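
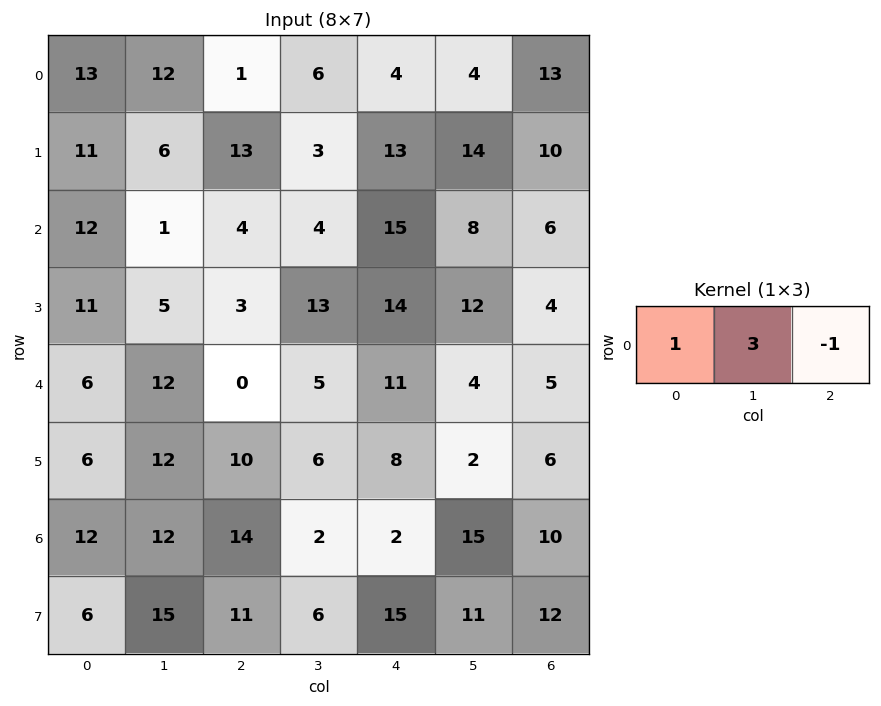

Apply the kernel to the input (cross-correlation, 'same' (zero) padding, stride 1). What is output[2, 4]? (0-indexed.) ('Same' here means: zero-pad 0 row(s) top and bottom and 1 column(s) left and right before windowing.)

41

The receptive field on the zero-padded input at this output position is [4 15 8]. Elementwise product with the kernel and sum: 4·1 + 15·3 + 8·-1.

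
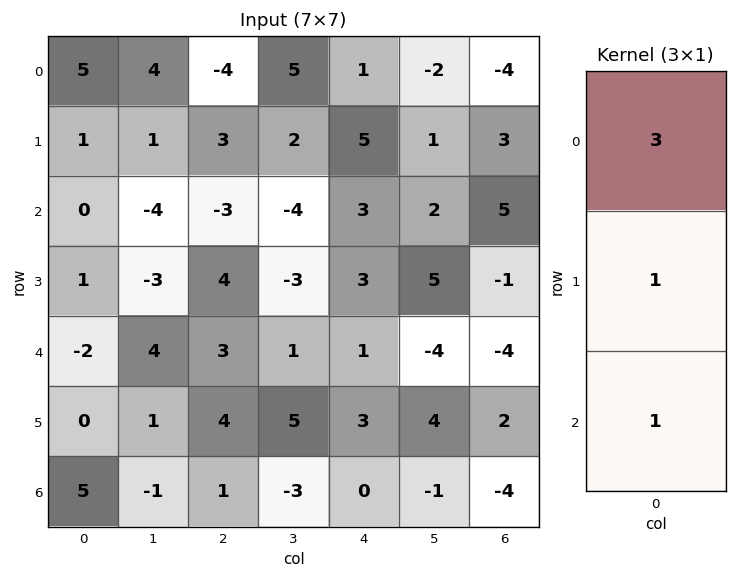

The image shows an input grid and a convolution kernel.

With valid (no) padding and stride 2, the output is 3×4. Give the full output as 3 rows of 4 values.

Output[0,0]: The receptive field on the input at this output position is [5 / 1 / 0]. Elementwise product with the kernel and sum: 5·3 + 1·1 + 0·1.
Output[0,1]: The receptive field on the input at this output position is [-4 / 3 / -3]. Elementwise product with the kernel and sum: -4·3 + 3·1 + -3·1.

16 -12 11 -4
-1 -2 13 10
-1 14 6 -14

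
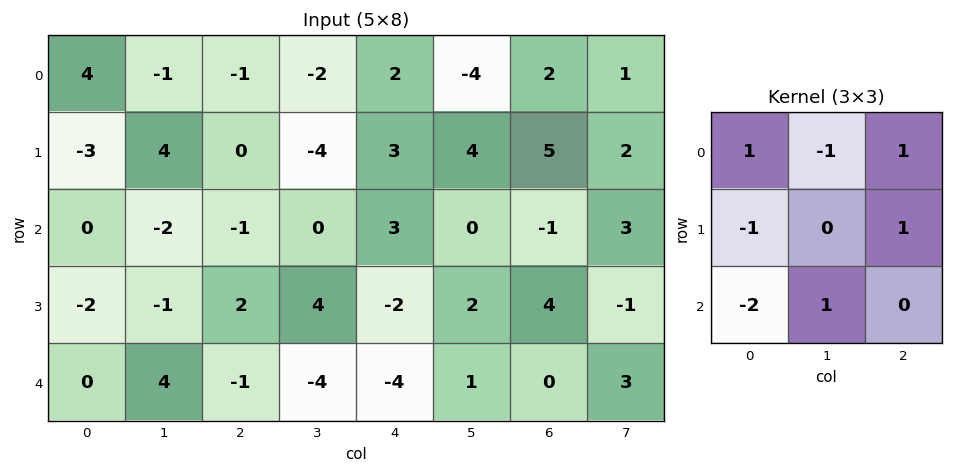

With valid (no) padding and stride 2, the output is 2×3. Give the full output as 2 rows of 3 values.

Output[0,0]: The receptive field on the input at this output position is [4 -1 -1 / -3 4 0 / 0 -2 -1]. Elementwise product with the kernel and sum: 4·1 + -1·-1 + -1·1 + -3·-1 + 0·1 + 0·-2 + -2·1.
Output[0,1]: The receptive field on the input at this output position is [-1 -2 2 / 0 -4 3 / -1 0 3]. Elementwise product with the kernel and sum: -1·1 + -2·-1 + 2·1 + 0·-1 + 3·1 + -1·-2 + 0·1.

5 8 4
9 -4 17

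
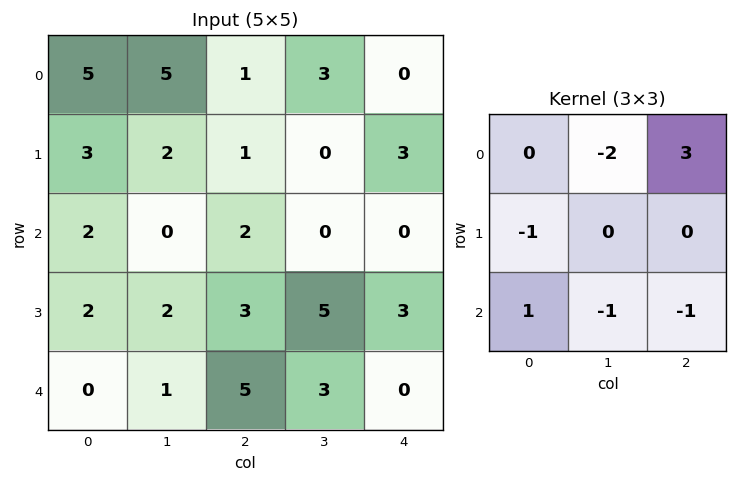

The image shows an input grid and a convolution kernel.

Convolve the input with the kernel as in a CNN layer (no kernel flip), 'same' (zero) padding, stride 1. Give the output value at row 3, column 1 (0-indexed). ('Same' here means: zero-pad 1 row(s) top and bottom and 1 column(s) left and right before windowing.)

-2

The receptive field on the zero-padded input at this output position is [2 0 2 / 2 2 3 / 0 1 5]. Elementwise product with the kernel and sum: 0·-2 + 2·3 + 2·-1 + 0·1 + 1·-1 + 5·-1.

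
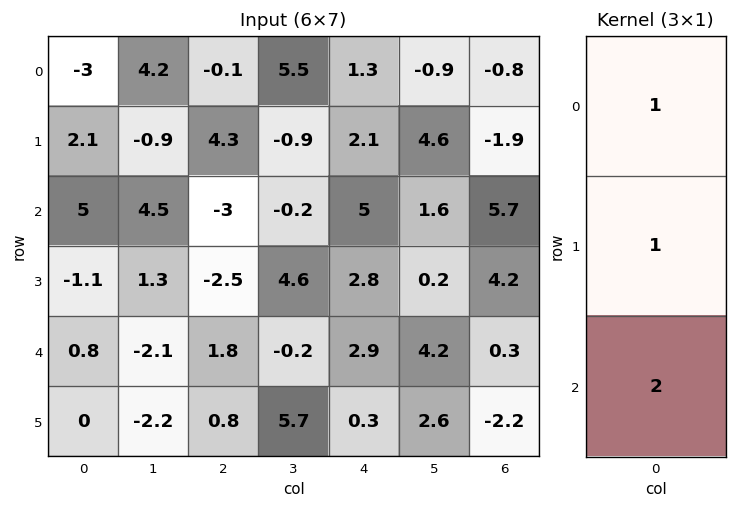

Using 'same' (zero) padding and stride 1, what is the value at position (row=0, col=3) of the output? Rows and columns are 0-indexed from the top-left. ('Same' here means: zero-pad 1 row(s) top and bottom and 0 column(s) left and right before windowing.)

3.7

The receptive field on the zero-padded input at this output position is [0 / 5.5 / -0.9]. Elementwise product with the kernel and sum: 0·1 + 5.5·1 + -0.9·2.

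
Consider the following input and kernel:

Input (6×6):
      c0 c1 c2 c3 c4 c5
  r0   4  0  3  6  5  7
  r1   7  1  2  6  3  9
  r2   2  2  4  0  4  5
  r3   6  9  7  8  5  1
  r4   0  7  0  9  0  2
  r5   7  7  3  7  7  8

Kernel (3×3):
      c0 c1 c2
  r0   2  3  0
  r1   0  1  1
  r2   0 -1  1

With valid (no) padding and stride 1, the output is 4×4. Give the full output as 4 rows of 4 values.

Output[0,0]: The receptive field on the input at this output position is [4 0 3 / 7 1 2 / 2 2 4]. Elementwise product with the kernel and sum: 4·2 + 0·3 + 1·1 + 2·1 + 2·-1 + 4·1.

13 13 37 40
21 13 23 26
19 40 12 20
42 52 47 34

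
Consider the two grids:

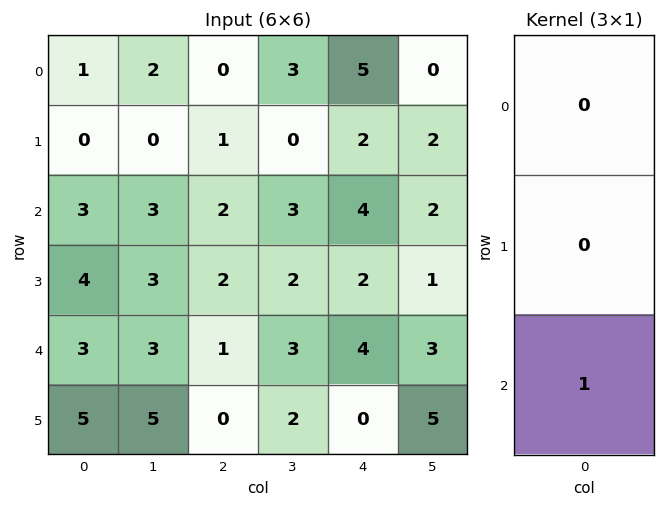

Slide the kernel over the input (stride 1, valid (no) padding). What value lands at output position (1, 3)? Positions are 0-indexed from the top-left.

The receptive field on the input at this output position is [0 / 3 / 2]. Elementwise product with the kernel and sum: 2·1.

2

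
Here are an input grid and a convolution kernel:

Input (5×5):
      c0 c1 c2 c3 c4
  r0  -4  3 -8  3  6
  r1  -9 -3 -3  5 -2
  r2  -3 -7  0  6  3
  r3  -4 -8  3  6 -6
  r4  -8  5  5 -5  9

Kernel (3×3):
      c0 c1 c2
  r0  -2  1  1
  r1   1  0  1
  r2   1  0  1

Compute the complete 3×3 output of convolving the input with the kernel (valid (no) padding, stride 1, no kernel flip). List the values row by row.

-12 -10 23
8 5 9
-5 18 20

Output[0,0]: The receptive field on the input at this output position is [-4 3 -8 / -9 -3 -3 / -3 -7 0]. Elementwise product with the kernel and sum: -4·-2 + 3·1 + -8·1 + -9·1 + -3·1 + -3·1 + 0·1.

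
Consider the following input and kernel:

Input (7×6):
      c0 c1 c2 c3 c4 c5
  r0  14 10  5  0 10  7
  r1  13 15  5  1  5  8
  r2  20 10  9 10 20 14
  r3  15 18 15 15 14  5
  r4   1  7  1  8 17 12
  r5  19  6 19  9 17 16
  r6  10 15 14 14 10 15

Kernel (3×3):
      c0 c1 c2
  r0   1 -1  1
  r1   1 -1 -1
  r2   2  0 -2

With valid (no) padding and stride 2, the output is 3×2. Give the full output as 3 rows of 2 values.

24 -8
1 -27
-19 11

Output[0,0]: The receptive field on the input at this output position is [14 10 5 / 13 15 5 / 20 10 9]. Elementwise product with the kernel and sum: 14·1 + 10·-1 + 5·1 + 13·1 + 15·-1 + 5·-1 + 20·2 + 9·-2.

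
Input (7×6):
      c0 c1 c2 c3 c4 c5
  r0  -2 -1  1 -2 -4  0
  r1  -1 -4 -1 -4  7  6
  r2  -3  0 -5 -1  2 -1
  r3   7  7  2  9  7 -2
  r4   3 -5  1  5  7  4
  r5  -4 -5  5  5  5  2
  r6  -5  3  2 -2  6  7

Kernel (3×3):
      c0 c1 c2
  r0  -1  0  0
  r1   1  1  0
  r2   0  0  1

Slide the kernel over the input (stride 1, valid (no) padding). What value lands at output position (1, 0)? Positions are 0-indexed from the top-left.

The receptive field on the input at this output position is [-1 -4 -1 / -3 0 -5 / 7 7 2]. Elementwise product with the kernel and sum: -1·-1 + -3·1 + 0·1 + 2·1.

0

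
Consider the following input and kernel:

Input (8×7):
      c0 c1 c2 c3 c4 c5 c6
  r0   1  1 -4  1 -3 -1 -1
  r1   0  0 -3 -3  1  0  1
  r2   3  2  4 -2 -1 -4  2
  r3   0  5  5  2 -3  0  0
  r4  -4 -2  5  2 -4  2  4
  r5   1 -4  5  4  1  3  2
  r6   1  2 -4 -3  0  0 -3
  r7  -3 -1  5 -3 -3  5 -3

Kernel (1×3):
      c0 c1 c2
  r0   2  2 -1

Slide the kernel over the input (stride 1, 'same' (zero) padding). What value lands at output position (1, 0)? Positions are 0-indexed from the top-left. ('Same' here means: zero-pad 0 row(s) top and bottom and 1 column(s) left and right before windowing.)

0

The receptive field on the zero-padded input at this output position is [0 0 0]. Elementwise product with the kernel and sum: 0·2 + 0·2 + 0·-1.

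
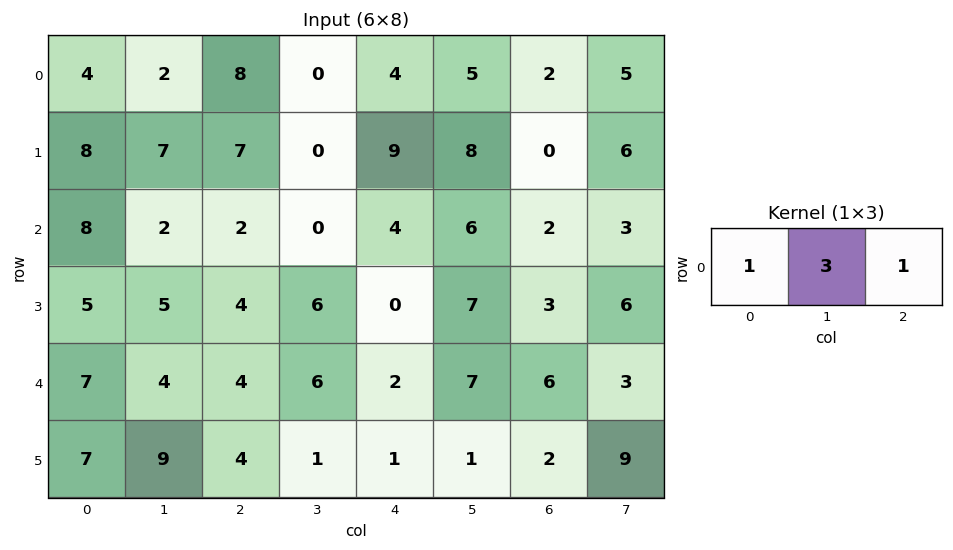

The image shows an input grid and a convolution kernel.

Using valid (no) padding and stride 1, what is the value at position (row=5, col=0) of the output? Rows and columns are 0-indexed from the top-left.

38

The receptive field on the input at this output position is [7 9 4]. Elementwise product with the kernel and sum: 7·1 + 9·3 + 4·1.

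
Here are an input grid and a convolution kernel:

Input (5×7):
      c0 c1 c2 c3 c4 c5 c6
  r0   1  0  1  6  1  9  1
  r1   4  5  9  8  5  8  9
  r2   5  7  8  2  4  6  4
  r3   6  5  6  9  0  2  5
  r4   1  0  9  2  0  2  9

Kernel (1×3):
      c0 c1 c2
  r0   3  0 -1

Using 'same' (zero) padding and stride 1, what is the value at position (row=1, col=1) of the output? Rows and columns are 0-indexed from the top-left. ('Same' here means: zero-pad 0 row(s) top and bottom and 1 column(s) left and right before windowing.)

The receptive field on the zero-padded input at this output position is [4 5 9]. Elementwise product with the kernel and sum: 4·3 + 9·-1.

3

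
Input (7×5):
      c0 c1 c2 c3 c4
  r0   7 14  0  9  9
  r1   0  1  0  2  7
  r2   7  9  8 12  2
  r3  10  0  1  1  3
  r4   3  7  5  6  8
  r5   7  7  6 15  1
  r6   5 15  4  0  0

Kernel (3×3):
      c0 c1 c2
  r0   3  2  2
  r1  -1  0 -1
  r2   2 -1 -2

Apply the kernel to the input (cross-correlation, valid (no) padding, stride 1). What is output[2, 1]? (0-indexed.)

The receptive field on the input at this output position is [9 8 12 / 0 1 1 / 7 5 6]. Elementwise product with the kernel and sum: 9·3 + 8·2 + 12·2 + 0·-1 + 1·-1 + 7·2 + 5·-1 + 6·-2.

63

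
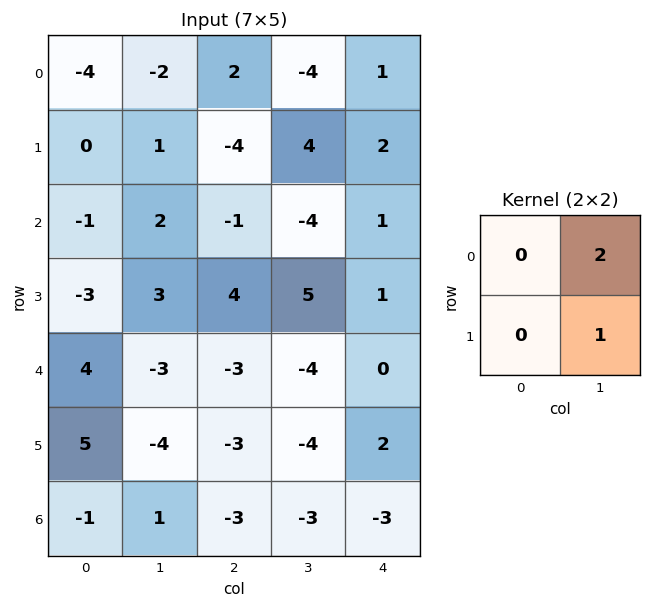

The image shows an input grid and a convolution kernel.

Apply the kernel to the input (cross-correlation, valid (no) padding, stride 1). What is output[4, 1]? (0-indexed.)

The receptive field on the input at this output position is [-3 -3 / -4 -3]. Elementwise product with the kernel and sum: -3·2 + -3·1.

-9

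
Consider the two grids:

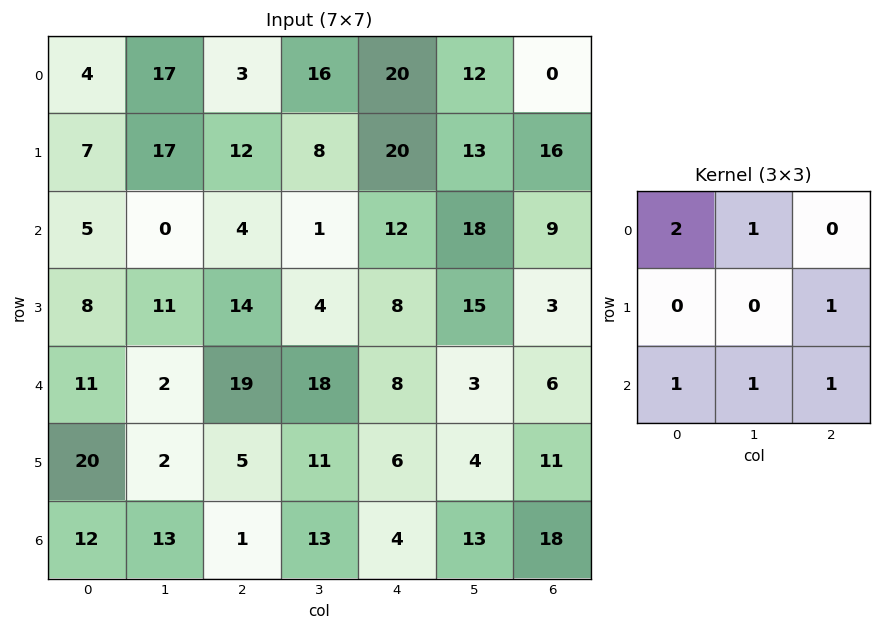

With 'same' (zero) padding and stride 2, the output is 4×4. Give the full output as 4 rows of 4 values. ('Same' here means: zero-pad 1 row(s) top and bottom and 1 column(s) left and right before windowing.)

41 53 53 29
26 76 81 60
32 72 40 48
33 22 41 19

Output[0,0]: The receptive field on the zero-padded input at this output position is [0 0 0 / 0 4 17 / 0 7 17]. Elementwise product with the kernel and sum: 0·2 + 0·1 + 17·1 + 0·1 + 7·1 + 17·1.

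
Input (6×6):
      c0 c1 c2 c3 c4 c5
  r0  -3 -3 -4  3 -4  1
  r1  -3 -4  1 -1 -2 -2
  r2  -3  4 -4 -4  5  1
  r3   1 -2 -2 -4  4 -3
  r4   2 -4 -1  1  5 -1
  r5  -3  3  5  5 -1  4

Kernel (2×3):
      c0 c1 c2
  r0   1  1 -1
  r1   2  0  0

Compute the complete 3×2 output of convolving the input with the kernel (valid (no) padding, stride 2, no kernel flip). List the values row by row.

Output[0,0]: The receptive field on the input at this output position is [-3 -3 -4 / -3 -4 1]. Elementwise product with the kernel and sum: -3·1 + -3·1 + -4·-1 + -3·2.

-8 5
7 -17
-7 5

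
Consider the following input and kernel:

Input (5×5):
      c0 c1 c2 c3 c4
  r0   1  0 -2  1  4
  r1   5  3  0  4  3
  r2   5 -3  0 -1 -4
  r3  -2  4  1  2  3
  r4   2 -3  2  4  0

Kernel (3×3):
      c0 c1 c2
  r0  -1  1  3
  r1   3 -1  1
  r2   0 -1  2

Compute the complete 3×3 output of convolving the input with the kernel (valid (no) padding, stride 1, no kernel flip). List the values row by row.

Output[0,0]: The receptive field on the input at this output position is [1 0 -2 / 5 3 0 / 5 -3 0]. Elementwise product with the kernel and sum: 1·-1 + 0·1 + -2·3 + 5·3 + 3·-1 + 0·1 + -3·-1 + 0·2.

8 12 7
14 2 14
-10 19 -13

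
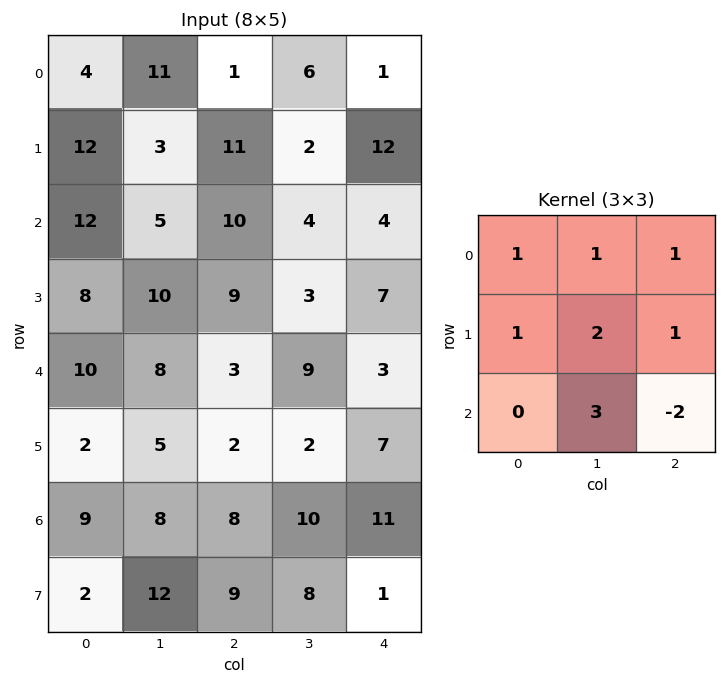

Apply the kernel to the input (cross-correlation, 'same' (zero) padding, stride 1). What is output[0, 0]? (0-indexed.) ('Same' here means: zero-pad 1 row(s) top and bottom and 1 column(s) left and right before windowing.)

The receptive field on the zero-padded input at this output position is [0 0 0 / 0 4 11 / 0 12 3]. Elementwise product with the kernel and sum: 0·1 + 0·1 + 0·1 + 0·1 + 4·2 + 11·1 + 12·3 + 3·-2.

49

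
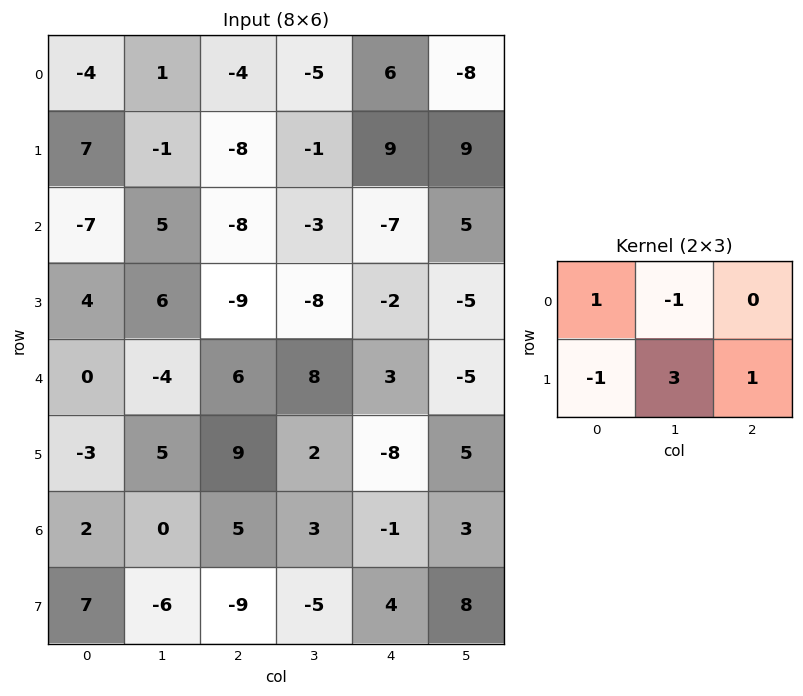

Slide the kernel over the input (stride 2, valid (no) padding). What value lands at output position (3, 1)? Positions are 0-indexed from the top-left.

0

The receptive field on the input at this output position is [5 3 -1 / -9 -5 4]. Elementwise product with the kernel and sum: 5·1 + 3·-1 + -9·-1 + -5·3 + 4·1.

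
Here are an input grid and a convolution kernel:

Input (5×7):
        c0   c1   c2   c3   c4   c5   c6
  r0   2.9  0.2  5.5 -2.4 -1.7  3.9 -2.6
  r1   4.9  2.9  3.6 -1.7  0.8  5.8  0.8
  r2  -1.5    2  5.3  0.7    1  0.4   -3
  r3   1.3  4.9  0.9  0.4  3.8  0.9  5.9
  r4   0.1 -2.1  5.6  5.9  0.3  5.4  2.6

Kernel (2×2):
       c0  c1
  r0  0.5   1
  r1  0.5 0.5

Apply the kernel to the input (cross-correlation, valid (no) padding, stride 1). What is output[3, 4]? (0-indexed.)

5.65

The receptive field on the input at this output position is [3.8 0.9 / 0.3 5.4]. Elementwise product with the kernel and sum: 3.8·0.5 + 0.9·1 + 0.3·0.5 + 5.4·0.5.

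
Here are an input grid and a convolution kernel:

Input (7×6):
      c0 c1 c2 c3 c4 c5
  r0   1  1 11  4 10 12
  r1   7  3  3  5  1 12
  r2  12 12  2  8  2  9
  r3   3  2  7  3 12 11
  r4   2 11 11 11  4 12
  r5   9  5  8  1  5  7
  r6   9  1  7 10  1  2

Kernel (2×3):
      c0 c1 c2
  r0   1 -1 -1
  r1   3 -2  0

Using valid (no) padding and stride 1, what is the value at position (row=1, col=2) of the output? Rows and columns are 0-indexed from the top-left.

The receptive field on the input at this output position is [3 5 1 / 2 8 2]. Elementwise product with the kernel and sum: 3·1 + 5·-1 + 1·-1 + 2·3 + 8·-2.

-13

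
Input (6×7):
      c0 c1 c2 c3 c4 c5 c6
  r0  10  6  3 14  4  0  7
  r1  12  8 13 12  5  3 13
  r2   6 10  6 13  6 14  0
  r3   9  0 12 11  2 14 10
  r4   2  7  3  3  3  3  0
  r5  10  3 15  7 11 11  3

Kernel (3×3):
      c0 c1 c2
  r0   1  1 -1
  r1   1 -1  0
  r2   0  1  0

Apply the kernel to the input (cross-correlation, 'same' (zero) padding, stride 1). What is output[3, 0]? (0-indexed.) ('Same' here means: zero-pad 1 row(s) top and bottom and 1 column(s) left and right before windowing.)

-11

The receptive field on the zero-padded input at this output position is [0 6 10 / 0 9 0 / 0 2 7]. Elementwise product with the kernel and sum: 0·1 + 6·1 + 10·-1 + 0·1 + 9·-1 + 2·1.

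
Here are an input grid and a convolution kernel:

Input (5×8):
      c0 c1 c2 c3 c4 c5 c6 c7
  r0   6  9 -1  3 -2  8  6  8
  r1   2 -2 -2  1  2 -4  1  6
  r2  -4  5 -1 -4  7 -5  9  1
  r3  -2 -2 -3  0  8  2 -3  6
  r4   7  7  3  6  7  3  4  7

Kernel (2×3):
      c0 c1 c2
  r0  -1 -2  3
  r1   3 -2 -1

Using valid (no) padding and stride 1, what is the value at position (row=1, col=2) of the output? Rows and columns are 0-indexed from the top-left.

The receptive field on the input at this output position is [-2 1 2 / -1 -4 7]. Elementwise product with the kernel and sum: -2·-1 + 1·-2 + 2·3 + -1·3 + -4·-2 + 7·-1.

4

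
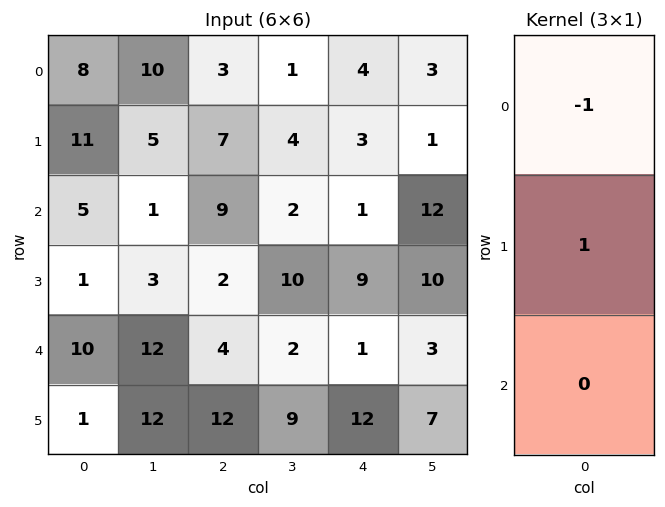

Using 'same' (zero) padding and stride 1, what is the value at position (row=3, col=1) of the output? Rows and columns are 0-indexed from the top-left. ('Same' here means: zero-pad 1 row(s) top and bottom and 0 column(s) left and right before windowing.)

2

The receptive field on the zero-padded input at this output position is [1 / 3 / 12]. Elementwise product with the kernel and sum: 1·-1 + 3·1.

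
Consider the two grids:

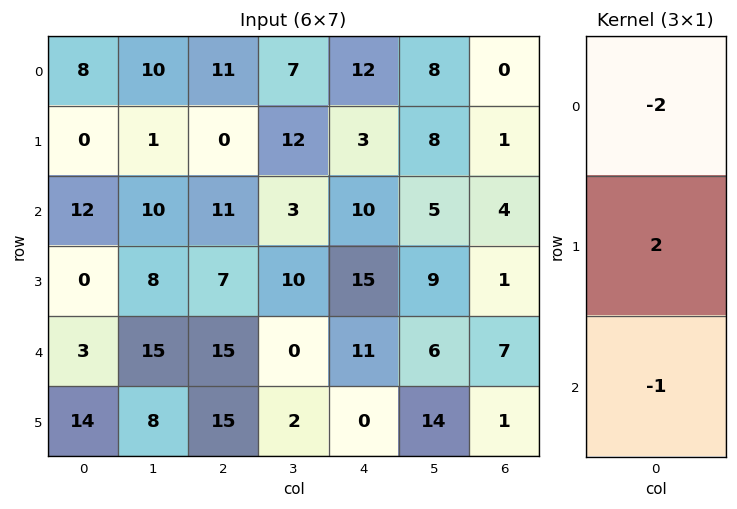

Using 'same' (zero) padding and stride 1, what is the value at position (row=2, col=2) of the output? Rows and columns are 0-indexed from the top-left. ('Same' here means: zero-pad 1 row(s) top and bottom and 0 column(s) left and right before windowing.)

15

The receptive field on the zero-padded input at this output position is [0 / 11 / 7]. Elementwise product with the kernel and sum: 0·-2 + 11·2 + 7·-1.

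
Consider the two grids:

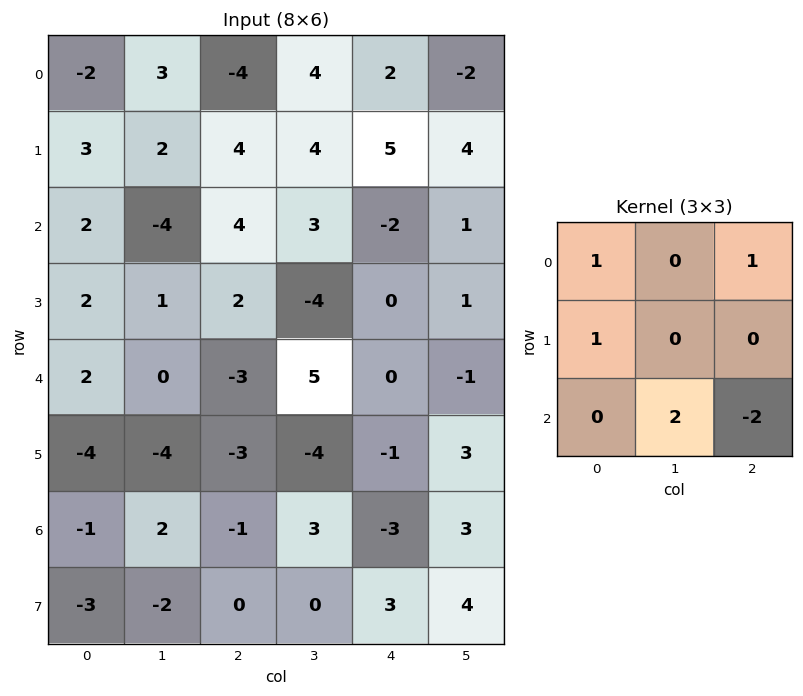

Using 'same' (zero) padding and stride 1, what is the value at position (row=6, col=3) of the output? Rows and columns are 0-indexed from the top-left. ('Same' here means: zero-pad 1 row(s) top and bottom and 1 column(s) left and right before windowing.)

-11

The receptive field on the zero-padded input at this output position is [-3 -4 -1 / -1 3 -3 / 0 0 3]. Elementwise product with the kernel and sum: -3·1 + -1·1 + -1·1 + 0·2 + 3·-2.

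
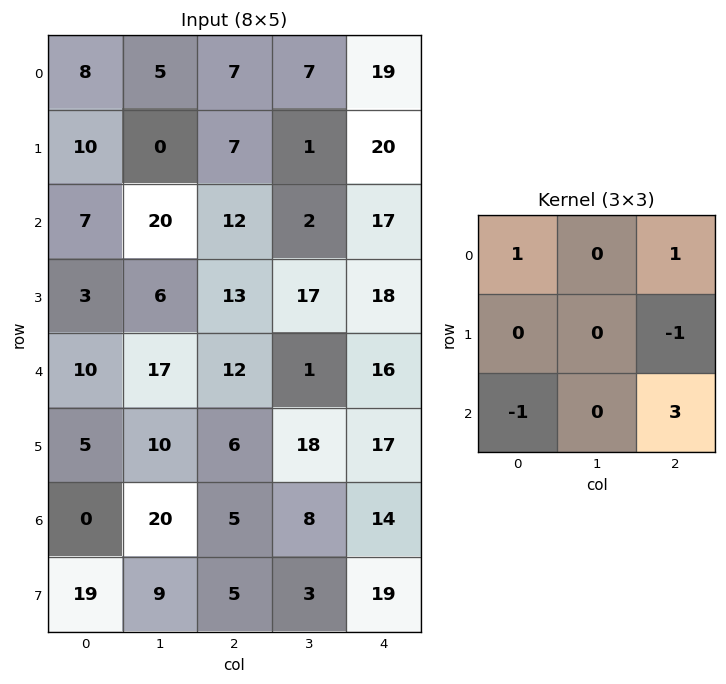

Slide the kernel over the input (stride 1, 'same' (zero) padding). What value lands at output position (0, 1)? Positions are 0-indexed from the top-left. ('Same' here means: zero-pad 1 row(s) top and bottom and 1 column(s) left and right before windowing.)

4

The receptive field on the zero-padded input at this output position is [0 0 0 / 8 5 7 / 10 0 7]. Elementwise product with the kernel and sum: 0·1 + 0·1 + 7·-1 + 10·-1 + 7·3.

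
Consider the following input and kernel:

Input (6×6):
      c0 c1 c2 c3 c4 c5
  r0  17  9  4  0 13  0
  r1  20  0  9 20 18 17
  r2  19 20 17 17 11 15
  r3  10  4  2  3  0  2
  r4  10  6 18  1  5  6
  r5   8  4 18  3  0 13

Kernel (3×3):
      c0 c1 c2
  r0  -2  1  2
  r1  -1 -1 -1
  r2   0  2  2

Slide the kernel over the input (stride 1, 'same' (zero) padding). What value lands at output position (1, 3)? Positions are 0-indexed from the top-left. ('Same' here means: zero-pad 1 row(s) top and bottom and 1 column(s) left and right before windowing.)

27

The receptive field on the zero-padded input at this output position is [4 0 13 / 9 20 18 / 17 17 11]. Elementwise product with the kernel and sum: 4·-2 + 0·1 + 13·2 + 9·-1 + 20·-1 + 18·-1 + 17·2 + 11·2.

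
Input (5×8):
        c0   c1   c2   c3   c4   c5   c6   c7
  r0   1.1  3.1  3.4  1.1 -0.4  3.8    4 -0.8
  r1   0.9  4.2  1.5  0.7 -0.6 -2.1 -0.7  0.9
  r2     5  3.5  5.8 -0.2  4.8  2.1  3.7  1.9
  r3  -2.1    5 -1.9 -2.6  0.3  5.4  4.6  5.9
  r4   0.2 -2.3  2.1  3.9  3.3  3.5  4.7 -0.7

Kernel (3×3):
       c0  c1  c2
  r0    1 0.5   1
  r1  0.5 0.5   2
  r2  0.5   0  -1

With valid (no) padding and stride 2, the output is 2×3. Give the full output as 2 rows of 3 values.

8.3 1.55 1.45
8.2 6.6 18.55

Output[0,0]: The receptive field on the input at this output position is [1.1 3.1 3.4 / 0.9 4.2 1.5 / 5 3.5 5.8]. Elementwise product with the kernel and sum: 1.1·1 + 3.1·0.5 + 3.4·1 + 0.9·0.5 + 4.2·0.5 + 1.5·2 + 5·0.5 + 5.8·-1.
Output[0,1]: The receptive field on the input at this output position is [3.4 1.1 -0.4 / 1.5 0.7 -0.6 / 5.8 -0.2 4.8]. Elementwise product with the kernel and sum: 3.4·1 + 1.1·0.5 + -0.4·1 + 1.5·0.5 + 0.7·0.5 + -0.6·2 + 5.8·0.5 + 4.8·-1.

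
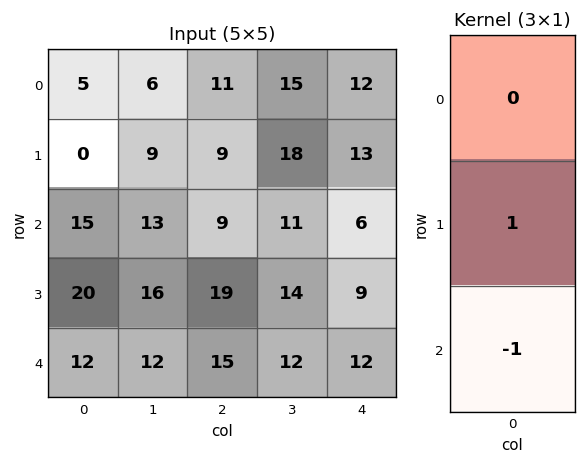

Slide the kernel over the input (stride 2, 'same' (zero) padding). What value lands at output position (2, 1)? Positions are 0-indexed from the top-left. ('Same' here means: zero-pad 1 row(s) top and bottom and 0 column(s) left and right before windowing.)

15

The receptive field on the zero-padded input at this output position is [19 / 15 / 0]. Elementwise product with the kernel and sum: 15·1 + 0·-1.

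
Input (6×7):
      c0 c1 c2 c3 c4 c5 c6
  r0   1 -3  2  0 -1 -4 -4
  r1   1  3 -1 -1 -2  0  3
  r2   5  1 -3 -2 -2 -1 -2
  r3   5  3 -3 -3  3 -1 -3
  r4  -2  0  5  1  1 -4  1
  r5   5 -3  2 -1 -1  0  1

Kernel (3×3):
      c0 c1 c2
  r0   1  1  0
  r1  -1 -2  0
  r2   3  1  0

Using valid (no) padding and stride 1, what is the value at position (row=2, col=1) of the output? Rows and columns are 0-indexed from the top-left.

The receptive field on the input at this output position is [1 -3 -2 / 3 -3 -3 / 0 5 1]. Elementwise product with the kernel and sum: 1·1 + -3·1 + 3·-1 + -3·-2 + 0·3 + 5·1.

6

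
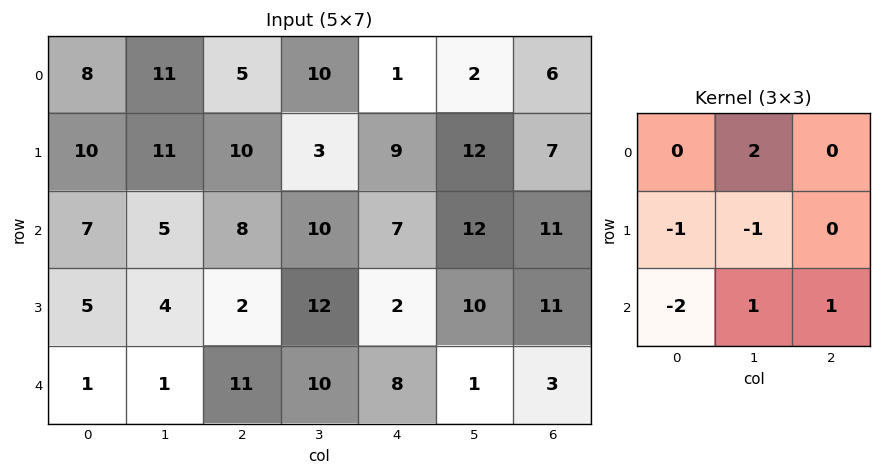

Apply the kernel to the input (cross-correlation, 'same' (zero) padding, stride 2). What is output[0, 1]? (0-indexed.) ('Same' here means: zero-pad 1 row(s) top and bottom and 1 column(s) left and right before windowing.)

-25

The receptive field on the zero-padded input at this output position is [0 0 0 / 11 5 10 / 11 10 3]. Elementwise product with the kernel and sum: 0·2 + 11·-1 + 5·-1 + 11·-2 + 10·1 + 3·1.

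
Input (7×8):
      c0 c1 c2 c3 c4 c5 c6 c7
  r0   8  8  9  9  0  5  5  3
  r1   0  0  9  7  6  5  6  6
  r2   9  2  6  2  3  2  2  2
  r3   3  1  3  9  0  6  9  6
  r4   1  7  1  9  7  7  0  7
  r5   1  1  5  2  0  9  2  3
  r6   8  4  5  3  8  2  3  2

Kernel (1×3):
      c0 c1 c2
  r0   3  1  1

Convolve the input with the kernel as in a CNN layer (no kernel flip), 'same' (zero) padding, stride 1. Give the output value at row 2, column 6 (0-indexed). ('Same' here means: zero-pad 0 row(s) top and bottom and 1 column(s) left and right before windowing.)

The receptive field on the zero-padded input at this output position is [2 2 2]. Elementwise product with the kernel and sum: 2·3 + 2·1 + 2·1.

10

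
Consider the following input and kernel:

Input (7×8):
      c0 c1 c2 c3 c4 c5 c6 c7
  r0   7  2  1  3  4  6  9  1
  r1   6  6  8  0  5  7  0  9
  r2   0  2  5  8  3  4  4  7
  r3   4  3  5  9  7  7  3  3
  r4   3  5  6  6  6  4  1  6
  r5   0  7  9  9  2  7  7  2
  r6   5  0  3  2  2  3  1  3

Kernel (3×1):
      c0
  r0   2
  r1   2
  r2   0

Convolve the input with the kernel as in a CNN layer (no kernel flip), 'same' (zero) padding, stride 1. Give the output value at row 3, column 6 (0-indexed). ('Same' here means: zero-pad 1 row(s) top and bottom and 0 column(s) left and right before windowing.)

The receptive field on the zero-padded input at this output position is [4 / 3 / 1]. Elementwise product with the kernel and sum: 4·2 + 3·2.

14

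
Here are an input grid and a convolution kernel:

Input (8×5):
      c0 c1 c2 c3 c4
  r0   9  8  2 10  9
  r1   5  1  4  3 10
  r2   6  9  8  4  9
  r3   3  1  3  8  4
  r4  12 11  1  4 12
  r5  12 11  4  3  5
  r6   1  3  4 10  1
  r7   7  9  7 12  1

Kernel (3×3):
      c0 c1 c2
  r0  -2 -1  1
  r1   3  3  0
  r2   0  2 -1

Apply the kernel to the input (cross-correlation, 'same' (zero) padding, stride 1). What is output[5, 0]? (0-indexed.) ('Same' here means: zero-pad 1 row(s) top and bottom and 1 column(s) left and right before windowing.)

34

The receptive field on the zero-padded input at this output position is [0 12 11 / 0 12 11 / 0 1 3]. Elementwise product with the kernel and sum: 0·-2 + 12·-1 + 11·1 + 0·3 + 12·3 + 1·2 + 3·-1.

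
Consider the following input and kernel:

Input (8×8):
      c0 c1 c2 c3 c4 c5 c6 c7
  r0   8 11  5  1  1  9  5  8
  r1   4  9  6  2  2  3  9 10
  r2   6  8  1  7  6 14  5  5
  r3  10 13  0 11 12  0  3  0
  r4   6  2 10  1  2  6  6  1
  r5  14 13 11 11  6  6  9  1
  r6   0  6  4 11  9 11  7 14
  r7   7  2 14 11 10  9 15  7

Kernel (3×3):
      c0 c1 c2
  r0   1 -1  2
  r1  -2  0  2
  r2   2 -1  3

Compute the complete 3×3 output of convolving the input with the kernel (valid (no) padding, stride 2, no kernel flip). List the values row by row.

18 11 29
20 55 0
24 27 42

Output[0,0]: The receptive field on the input at this output position is [8 11 5 / 4 9 6 / 6 8 1]. Elementwise product with the kernel and sum: 8·1 + 11·-1 + 5·2 + 4·-2 + 6·2 + 6·2 + 8·-1 + 1·3.
Output[0,1]: The receptive field on the input at this output position is [5 1 1 / 6 2 2 / 1 7 6]. Elementwise product with the kernel and sum: 5·1 + 1·-1 + 1·2 + 6·-2 + 2·2 + 1·2 + 7·-1 + 6·3.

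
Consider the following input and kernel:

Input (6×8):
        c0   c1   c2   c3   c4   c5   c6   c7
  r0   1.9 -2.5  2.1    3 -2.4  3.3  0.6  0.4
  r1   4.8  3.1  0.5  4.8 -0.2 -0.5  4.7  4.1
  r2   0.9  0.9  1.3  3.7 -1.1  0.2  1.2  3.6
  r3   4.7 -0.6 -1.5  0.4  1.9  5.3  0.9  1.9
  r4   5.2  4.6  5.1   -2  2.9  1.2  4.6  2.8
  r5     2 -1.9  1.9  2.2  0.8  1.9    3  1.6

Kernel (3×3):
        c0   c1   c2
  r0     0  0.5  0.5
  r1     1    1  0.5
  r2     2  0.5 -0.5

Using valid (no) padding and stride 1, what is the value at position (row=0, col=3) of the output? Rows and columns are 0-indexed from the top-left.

11.55

The receptive field on the input at this output position is [3 -2.4 3.3 / 4.8 -0.2 -0.5 / 3.7 -1.1 0.2]. Elementwise product with the kernel and sum: -2.4·0.5 + 3.3·0.5 + 4.8·1 + -0.2·1 + -0.5·0.5 + 3.7·2 + -1.1·0.5 + 0.2·-0.5.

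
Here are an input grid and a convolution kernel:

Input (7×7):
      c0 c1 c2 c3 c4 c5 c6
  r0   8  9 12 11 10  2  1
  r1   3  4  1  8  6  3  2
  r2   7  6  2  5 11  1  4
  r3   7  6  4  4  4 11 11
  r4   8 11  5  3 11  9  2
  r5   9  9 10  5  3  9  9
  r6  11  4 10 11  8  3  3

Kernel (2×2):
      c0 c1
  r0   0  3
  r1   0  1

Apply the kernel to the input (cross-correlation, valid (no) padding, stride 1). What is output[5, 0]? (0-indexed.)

31

The receptive field on the input at this output position is [9 9 / 11 4]. Elementwise product with the kernel and sum: 9·3 + 4·1.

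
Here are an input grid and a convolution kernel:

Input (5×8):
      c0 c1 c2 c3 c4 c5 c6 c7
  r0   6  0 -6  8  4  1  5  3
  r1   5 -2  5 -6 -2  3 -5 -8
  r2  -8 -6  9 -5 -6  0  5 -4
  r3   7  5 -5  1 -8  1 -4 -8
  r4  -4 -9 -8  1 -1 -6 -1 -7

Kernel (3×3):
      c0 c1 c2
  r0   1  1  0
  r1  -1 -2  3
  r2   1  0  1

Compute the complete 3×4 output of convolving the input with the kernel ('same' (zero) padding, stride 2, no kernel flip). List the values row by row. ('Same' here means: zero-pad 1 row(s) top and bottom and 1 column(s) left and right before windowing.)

Output[0,0]: The receptive field on the zero-padded input at this output position is [0 0 0 / 0 6 0 / 0 5 -2]. Elementwise product with the kernel and sum: 0·1 + 0·1 + 0·-1 + 6·-2 + 0·3 + 0·1 + -2·1.

-14 28 -16 -7
8 -18 11 -31
-12 28 -24 -16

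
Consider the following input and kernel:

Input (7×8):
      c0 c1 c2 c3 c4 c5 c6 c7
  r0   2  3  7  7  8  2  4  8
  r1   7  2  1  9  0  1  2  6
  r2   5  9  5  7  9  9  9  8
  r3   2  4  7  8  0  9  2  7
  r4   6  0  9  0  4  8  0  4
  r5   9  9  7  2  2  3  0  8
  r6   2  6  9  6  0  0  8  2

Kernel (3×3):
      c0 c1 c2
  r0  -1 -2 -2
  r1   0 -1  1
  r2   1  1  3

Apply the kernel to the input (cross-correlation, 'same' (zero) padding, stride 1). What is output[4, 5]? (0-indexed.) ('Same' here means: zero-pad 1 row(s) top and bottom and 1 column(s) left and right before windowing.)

-25

The receptive field on the zero-padded input at this output position is [0 9 2 / 4 8 0 / 2 3 0]. Elementwise product with the kernel and sum: 0·-1 + 9·-2 + 2·-2 + 8·-1 + 0·1 + 2·1 + 3·1 + 0·3.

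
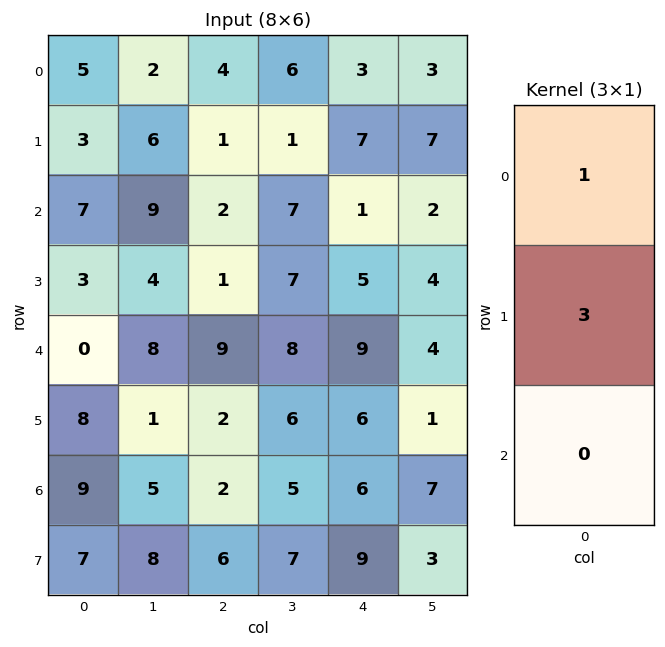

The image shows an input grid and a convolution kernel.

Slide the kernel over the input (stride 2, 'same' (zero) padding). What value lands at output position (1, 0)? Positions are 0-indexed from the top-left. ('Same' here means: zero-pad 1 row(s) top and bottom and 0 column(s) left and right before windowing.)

24

The receptive field on the zero-padded input at this output position is [3 / 7 / 3]. Elementwise product with the kernel and sum: 3·1 + 7·3.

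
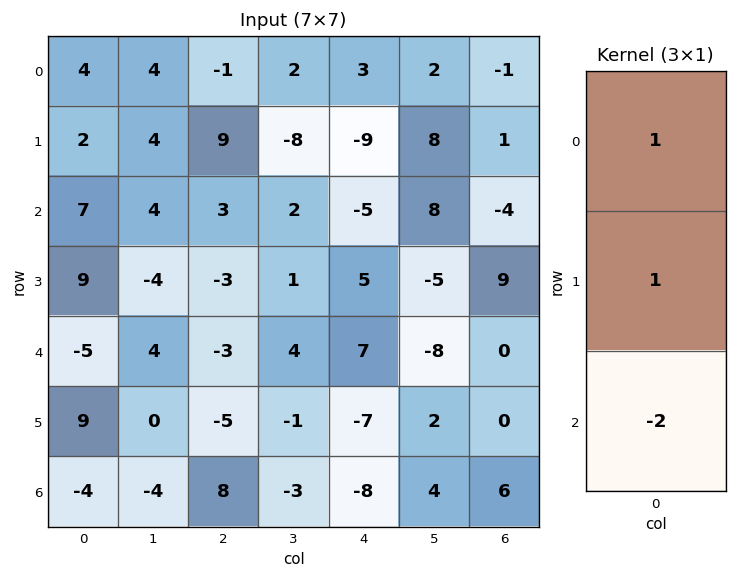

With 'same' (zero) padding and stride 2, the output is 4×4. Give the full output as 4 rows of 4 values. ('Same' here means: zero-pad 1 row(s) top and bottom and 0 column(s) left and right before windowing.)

0 -19 21 -3
-9 18 -24 -21
-14 4 26 9
5 3 -15 6

Output[0,0]: The receptive field on the zero-padded input at this output position is [0 / 4 / 2]. Elementwise product with the kernel and sum: 0·1 + 4·1 + 2·-2.
Output[0,1]: The receptive field on the zero-padded input at this output position is [0 / -1 / 9]. Elementwise product with the kernel and sum: 0·1 + -1·1 + 9·-2.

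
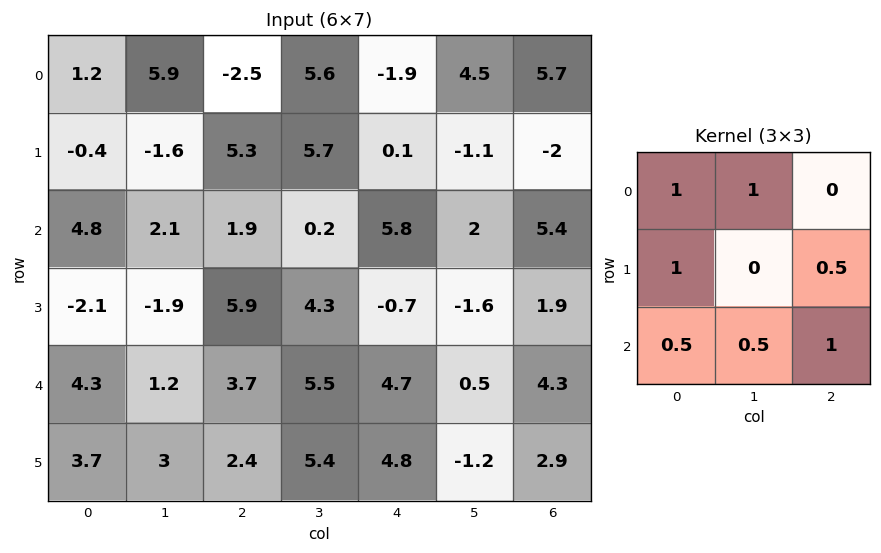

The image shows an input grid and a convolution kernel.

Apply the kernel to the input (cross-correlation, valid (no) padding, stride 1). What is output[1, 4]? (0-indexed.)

The receptive field on the input at this output position is [0.1 -1.1 -2 / 5.8 2 5.4 / -0.7 -1.6 1.9]. Elementwise product with the kernel and sum: 0.1·1 + -1.1·1 + 5.8·1 + 5.4·0.5 + -0.7·0.5 + -1.6·0.5 + 1.9·1.

8.25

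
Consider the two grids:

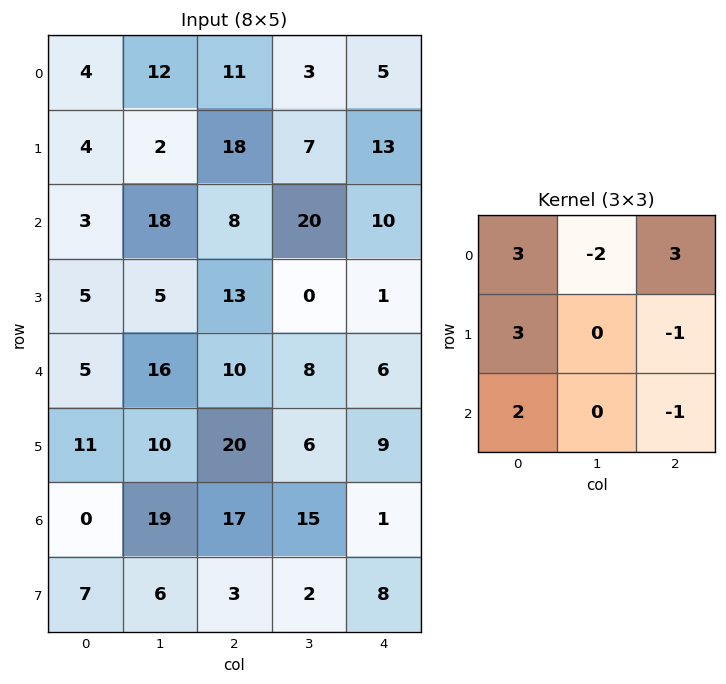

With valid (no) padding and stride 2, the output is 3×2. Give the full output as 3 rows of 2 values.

13 89
-1 66
9 116

Output[0,0]: The receptive field on the input at this output position is [4 12 11 / 4 2 18 / 3 18 8]. Elementwise product with the kernel and sum: 4·3 + 12·-2 + 11·3 + 4·3 + 18·-1 + 3·2 + 8·-1.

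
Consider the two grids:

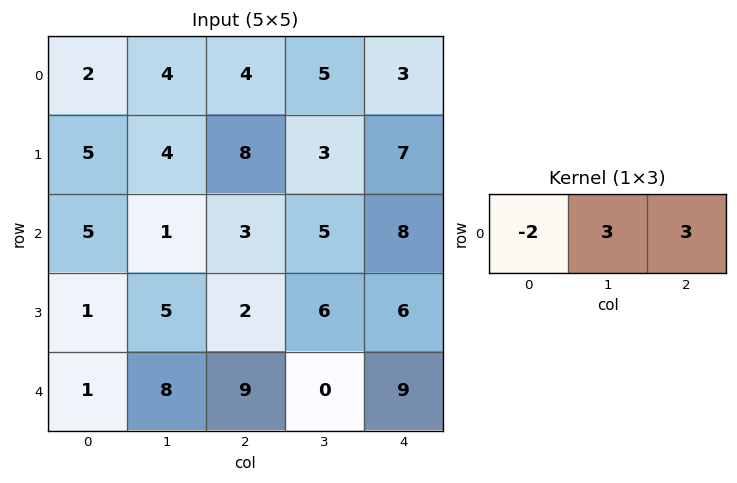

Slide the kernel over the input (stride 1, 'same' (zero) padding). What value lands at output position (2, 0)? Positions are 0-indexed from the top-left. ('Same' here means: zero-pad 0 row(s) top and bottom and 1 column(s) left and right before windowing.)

18

The receptive field on the zero-padded input at this output position is [0 5 1]. Elementwise product with the kernel and sum: 0·-2 + 5·3 + 1·3.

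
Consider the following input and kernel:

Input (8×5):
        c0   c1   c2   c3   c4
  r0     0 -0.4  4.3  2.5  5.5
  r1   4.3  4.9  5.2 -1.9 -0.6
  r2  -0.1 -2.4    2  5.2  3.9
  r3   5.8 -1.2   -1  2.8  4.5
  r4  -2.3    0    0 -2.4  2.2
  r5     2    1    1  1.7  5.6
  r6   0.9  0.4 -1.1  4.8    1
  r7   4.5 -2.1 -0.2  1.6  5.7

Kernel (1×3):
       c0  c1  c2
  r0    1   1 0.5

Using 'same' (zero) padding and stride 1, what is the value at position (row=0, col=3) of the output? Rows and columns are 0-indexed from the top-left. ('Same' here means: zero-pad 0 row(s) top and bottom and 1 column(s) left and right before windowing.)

The receptive field on the zero-padded input at this output position is [4.3 2.5 5.5]. Elementwise product with the kernel and sum: 4.3·1 + 2.5·1 + 5.5·0.5.

9.55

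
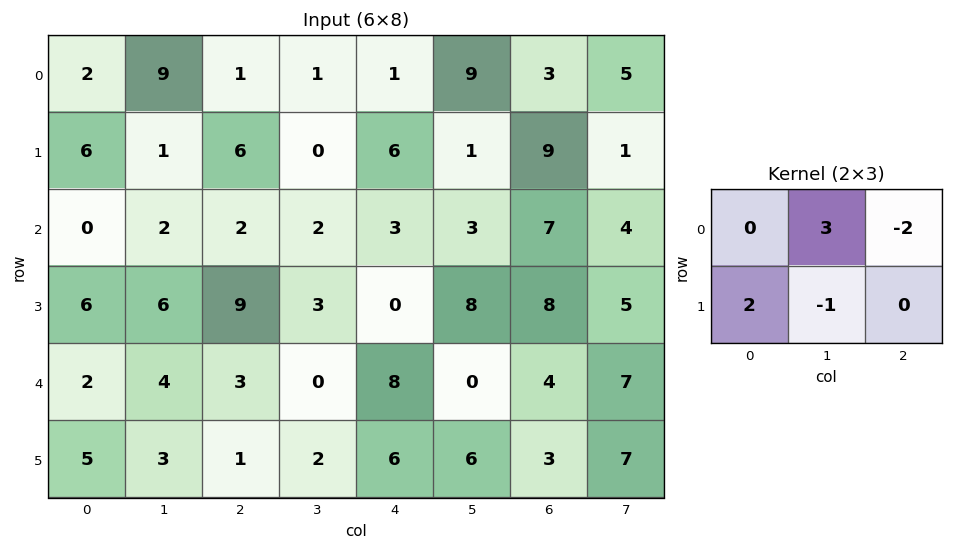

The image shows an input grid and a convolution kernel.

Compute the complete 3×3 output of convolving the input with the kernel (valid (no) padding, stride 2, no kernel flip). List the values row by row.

Output[0,0]: The receptive field on the input at this output position is [2 9 1 / 6 1 6]. Elementwise product with the kernel and sum: 9·3 + 1·-2 + 6·2 + 1·-1.
Output[0,1]: The receptive field on the input at this output position is [1 1 1 / 6 0 6]. Elementwise product with the kernel and sum: 1·3 + 1·-2 + 6·2 + 0·-1.

36 13 32
8 15 -13
13 -16 -2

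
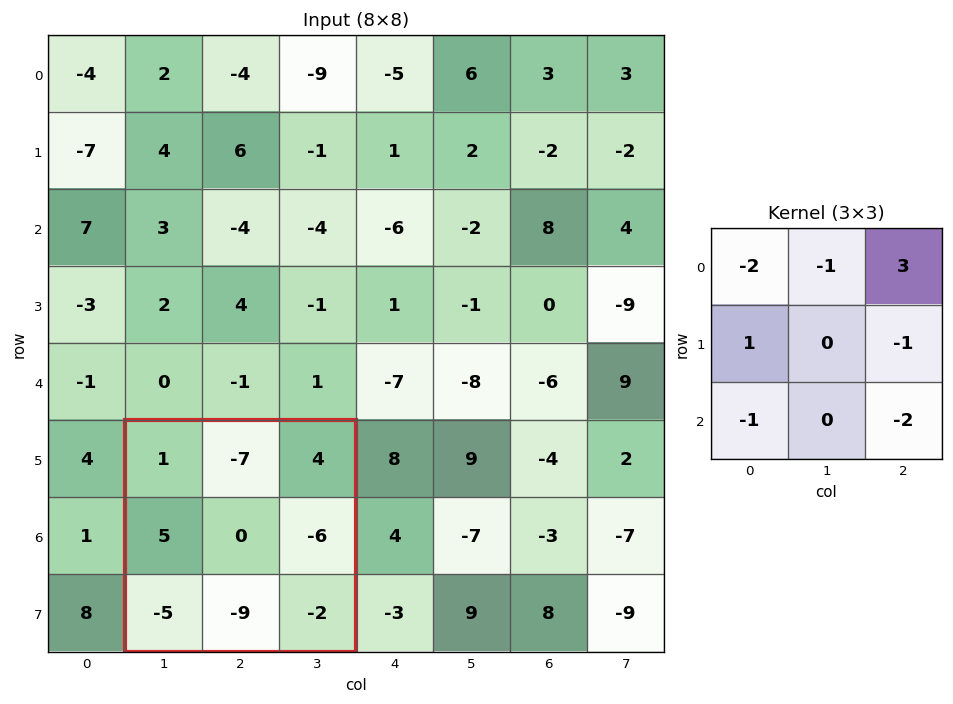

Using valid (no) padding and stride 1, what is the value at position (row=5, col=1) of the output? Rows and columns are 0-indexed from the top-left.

The receptive field on the input at this output position is [1 -7 4 / 5 0 -6 / -5 -9 -2]. Elementwise product with the kernel and sum: 1·-2 + -7·-1 + 4·3 + 5·1 + -6·-1 + -5·-1 + -2·-2.

37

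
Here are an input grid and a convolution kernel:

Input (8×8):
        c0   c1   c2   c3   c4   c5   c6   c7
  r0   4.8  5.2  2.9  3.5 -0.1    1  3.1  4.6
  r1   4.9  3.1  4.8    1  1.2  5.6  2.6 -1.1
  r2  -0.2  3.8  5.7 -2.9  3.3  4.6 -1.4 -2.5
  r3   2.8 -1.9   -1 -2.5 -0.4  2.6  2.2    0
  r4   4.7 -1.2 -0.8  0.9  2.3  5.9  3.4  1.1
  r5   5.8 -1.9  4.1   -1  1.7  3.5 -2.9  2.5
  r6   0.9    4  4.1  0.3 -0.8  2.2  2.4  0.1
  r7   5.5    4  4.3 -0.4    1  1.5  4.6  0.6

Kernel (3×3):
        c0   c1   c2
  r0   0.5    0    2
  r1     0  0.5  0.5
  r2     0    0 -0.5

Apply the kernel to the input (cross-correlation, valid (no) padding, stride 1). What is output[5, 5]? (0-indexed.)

7.7

The receptive field on the input at this output position is [3.5 -2.9 2.5 / 2.2 2.4 0.1 / 1.5 4.6 0.6]. Elementwise product with the kernel and sum: 3.5·0.5 + 2.5·2 + 2.4·0.5 + 0.1·0.5 + 0.6·-0.5.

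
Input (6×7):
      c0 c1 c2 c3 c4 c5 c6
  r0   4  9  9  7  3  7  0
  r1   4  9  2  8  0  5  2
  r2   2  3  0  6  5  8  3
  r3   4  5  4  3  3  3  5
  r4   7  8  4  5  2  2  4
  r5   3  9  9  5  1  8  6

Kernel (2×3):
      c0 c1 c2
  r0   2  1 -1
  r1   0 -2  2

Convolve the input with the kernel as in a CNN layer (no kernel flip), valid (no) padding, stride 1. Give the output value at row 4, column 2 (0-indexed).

The receptive field on the input at this output position is [4 5 2 / 9 5 1]. Elementwise product with the kernel and sum: 4·2 + 5·1 + 2·-1 + 5·-2 + 1·2.

3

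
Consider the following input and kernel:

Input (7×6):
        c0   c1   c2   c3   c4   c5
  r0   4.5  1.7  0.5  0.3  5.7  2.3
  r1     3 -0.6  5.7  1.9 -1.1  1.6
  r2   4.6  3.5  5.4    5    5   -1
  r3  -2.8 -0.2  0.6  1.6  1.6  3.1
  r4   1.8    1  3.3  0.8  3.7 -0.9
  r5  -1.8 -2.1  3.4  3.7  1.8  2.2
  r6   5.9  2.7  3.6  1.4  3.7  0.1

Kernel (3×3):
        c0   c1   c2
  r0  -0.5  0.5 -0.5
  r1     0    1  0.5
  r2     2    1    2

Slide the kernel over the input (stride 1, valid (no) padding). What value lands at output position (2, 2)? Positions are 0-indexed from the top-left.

14.5

The receptive field on the input at this output position is [5.4 5 5 / 0.6 1.6 1.6 / 3.3 0.8 3.7]. Elementwise product with the kernel and sum: 5.4·-0.5 + 5·0.5 + 5·-0.5 + 1.6·1 + 1.6·0.5 + 3.3·2 + 0.8·1 + 3.7·2.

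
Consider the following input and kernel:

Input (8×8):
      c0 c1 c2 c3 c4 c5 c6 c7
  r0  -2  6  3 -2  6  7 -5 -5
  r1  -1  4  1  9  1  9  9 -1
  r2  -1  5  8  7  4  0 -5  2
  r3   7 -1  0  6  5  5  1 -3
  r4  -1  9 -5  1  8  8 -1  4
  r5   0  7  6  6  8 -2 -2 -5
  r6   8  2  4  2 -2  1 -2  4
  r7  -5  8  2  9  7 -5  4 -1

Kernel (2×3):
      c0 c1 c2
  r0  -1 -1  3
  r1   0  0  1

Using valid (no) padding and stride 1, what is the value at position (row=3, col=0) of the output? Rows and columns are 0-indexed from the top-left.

-11

The receptive field on the input at this output position is [7 -1 0 / -1 9 -5]. Elementwise product with the kernel and sum: 7·-1 + -1·-1 + 0·3 + -5·1.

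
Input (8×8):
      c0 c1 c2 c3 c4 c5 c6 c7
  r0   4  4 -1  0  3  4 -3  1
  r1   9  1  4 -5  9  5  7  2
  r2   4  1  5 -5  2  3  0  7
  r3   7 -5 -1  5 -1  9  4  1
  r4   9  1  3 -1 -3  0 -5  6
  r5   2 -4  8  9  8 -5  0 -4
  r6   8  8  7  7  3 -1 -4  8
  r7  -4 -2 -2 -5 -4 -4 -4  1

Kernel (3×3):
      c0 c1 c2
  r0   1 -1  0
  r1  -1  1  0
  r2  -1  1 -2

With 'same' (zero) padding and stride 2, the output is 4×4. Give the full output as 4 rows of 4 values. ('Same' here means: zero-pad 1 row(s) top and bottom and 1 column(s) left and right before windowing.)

Output[0,0]: The receptive field on the zero-padded input at this output position is [0 0 0 / 0 4 4 / 0 9 1]. Elementwise product with the kernel and sum: 0·1 + 0·-1 + 0·-1 + 4·1 + 0·-1 + 9·1 + 1·-2.

11 8 7 -9
12 -5 -31 -12
12 -8 13 13
6 -3 6 -10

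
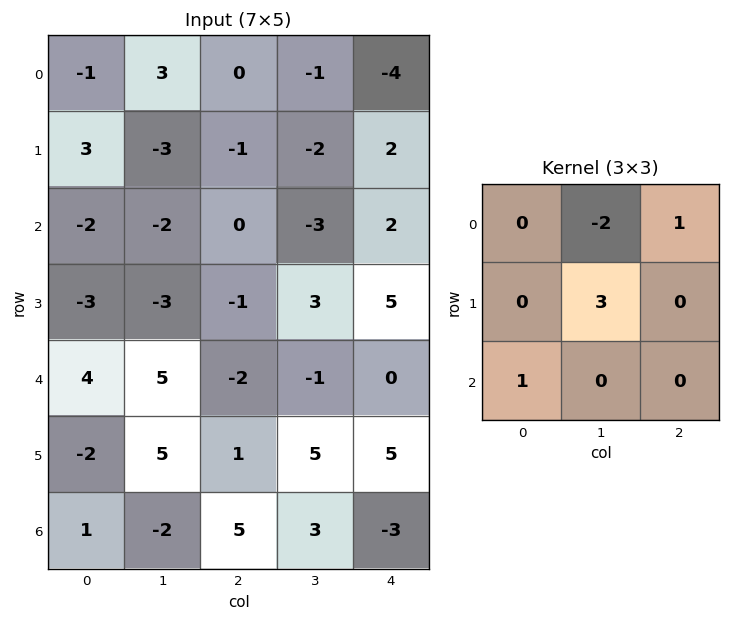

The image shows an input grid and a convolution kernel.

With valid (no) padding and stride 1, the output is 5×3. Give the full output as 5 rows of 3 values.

Output[0,0]: The receptive field on the input at this output position is [-1 3 0 / 3 -3 -1 / -2 -2 0]. Elementwise product with the kernel and sum: 3·-2 + 0·1 + -3·3 + -2·1.

-17 -6 -8
-4 -3 -4
-1 -1 15
18 4 -3
4 4 22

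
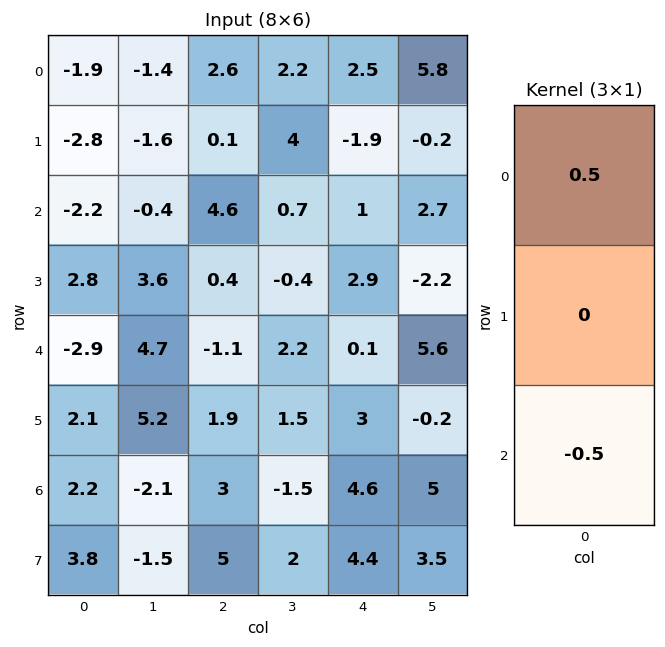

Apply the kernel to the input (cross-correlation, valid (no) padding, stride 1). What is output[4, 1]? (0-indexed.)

3.4

The receptive field on the input at this output position is [4.7 / 5.2 / -2.1]. Elementwise product with the kernel and sum: 4.7·0.5 + -2.1·-0.5.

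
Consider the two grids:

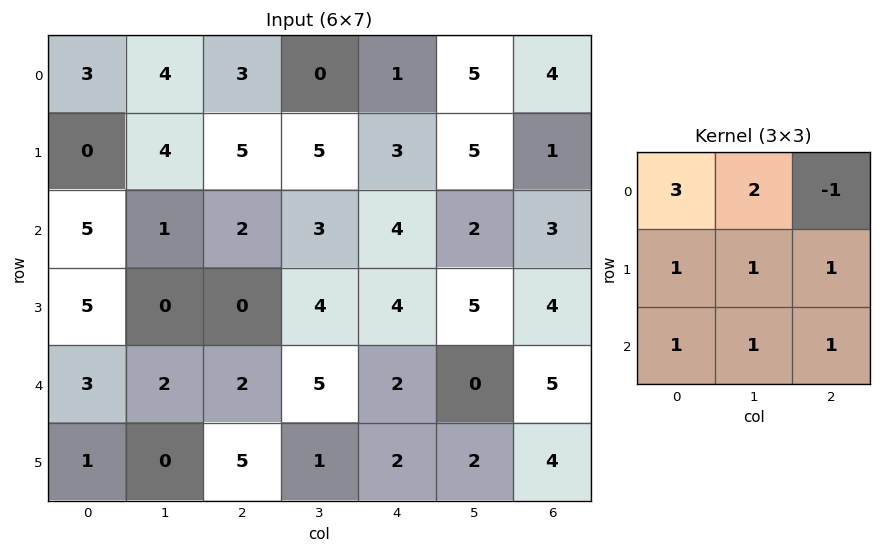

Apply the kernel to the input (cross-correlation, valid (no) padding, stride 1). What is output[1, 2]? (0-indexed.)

The receptive field on the input at this output position is [5 5 3 / 2 3 4 / 0 4 4]. Elementwise product with the kernel and sum: 5·3 + 5·2 + 3·-1 + 2·1 + 3·1 + 4·1 + 0·1 + 4·1 + 4·1.

39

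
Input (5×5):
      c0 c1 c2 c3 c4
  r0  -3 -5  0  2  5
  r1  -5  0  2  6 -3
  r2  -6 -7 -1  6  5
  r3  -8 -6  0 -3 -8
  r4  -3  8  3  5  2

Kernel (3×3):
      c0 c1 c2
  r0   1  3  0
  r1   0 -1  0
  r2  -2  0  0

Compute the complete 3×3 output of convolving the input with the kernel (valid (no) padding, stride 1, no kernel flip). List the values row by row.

-6 7 2
18 19 14
-15 -26 14

Output[0,0]: The receptive field on the input at this output position is [-3 -5 0 / -5 0 2 / -6 -7 -1]. Elementwise product with the kernel and sum: -3·1 + -5·3 + 0·-1 + -6·-2.
Output[0,1]: The receptive field on the input at this output position is [-5 0 2 / 0 2 6 / -7 -1 6]. Elementwise product with the kernel and sum: -5·1 + 0·3 + 2·-1 + -7·-2.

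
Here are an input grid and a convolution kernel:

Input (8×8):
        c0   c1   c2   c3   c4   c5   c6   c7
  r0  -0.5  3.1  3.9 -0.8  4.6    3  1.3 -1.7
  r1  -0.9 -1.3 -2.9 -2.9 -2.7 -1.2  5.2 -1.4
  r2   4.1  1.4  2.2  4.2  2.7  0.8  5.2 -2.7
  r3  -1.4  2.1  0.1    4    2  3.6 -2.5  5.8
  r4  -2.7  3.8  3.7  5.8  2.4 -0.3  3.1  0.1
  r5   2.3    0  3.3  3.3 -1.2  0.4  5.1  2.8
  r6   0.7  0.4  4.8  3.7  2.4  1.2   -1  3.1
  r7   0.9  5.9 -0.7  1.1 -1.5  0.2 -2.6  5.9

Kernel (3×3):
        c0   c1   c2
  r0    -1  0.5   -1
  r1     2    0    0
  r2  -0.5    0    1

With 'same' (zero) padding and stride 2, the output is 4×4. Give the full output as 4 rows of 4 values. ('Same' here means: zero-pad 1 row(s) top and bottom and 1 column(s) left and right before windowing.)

Output[0,0]: The receptive field on the zero-padded input at this output position is [0 0 0 / 0 -0.5 3.1 / 0 -0.9 -1.3]. Elementwise product with the kernel and sum: 0·-1 + 0·0.5 + 0·-1 + 0·2 + 0·-0.5 + -1.3·1.
Output[0,1]: The receptive field on the zero-padded input at this output position is [0 0 0 / 3.1 3.9 -0.8 / -1.3 -2.9 -2.9]. Elementwise product with the kernel and sum: 0·-1 + 0·0.5 + 0·-1 + 3.1·2 + -1.3·-0.5 + -2.9·1.

-1.3 3.95 -1.35 5.2
2.95 8.5 12.75 10.8
-2.8 4.85 3.75 -8.65
7.05 -2.7 2.75 7.55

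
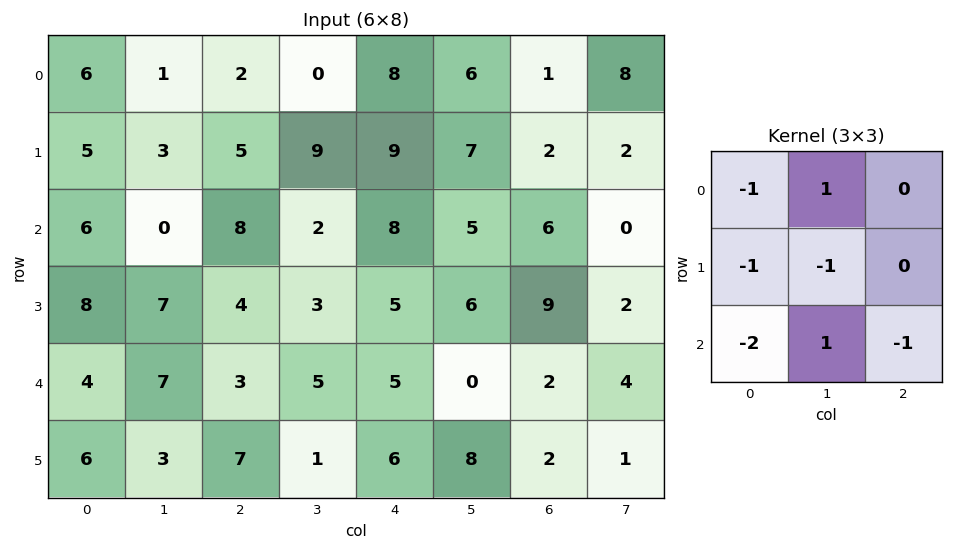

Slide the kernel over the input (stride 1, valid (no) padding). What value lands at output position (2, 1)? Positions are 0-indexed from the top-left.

-19

The receptive field on the input at this output position is [0 8 2 / 7 4 3 / 7 3 5]. Elementwise product with the kernel and sum: 0·-1 + 8·1 + 7·-1 + 4·-1 + 7·-2 + 3·1 + 5·-1.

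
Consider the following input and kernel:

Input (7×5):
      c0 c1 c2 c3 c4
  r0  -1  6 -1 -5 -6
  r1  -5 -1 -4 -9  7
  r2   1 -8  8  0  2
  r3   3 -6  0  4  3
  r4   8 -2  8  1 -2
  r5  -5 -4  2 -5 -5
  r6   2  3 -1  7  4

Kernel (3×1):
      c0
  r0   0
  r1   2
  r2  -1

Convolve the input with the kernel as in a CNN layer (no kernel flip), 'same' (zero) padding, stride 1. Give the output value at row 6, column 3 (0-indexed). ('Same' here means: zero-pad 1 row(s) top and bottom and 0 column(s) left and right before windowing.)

The receptive field on the zero-padded input at this output position is [-5 / 7 / 0]. Elementwise product with the kernel and sum: 7·2 + 0·-1.

14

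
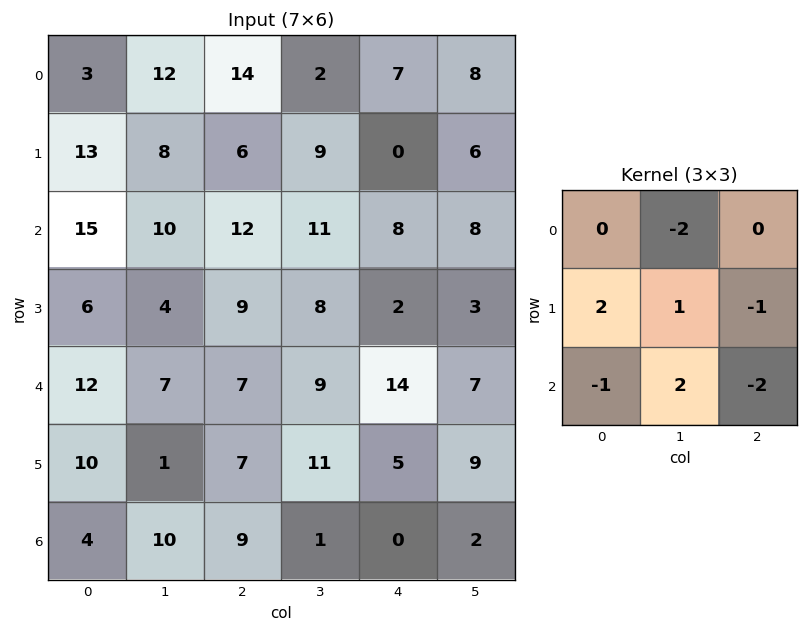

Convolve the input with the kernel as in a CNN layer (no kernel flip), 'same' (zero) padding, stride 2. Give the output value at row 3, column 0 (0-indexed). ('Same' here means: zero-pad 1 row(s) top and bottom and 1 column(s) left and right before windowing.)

The receptive field on the zero-padded input at this output position is [0 10 1 / 0 4 10 / 0 0 0]. Elementwise product with the kernel and sum: 10·-2 + 0·2 + 4·1 + 10·-1 + 0·-1 + 0·2 + 0·-2.

-26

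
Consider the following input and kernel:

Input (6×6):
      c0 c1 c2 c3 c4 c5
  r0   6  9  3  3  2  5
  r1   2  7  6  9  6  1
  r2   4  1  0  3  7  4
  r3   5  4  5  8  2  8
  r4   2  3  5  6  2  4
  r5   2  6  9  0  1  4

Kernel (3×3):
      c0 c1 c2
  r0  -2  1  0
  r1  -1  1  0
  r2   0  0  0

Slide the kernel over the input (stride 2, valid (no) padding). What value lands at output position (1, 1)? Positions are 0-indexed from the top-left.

The receptive field on the input at this output position is [0 3 7 / 5 8 2 / 5 6 2]. Elementwise product with the kernel and sum: 0·-2 + 3·1 + 5·-1 + 8·1.

6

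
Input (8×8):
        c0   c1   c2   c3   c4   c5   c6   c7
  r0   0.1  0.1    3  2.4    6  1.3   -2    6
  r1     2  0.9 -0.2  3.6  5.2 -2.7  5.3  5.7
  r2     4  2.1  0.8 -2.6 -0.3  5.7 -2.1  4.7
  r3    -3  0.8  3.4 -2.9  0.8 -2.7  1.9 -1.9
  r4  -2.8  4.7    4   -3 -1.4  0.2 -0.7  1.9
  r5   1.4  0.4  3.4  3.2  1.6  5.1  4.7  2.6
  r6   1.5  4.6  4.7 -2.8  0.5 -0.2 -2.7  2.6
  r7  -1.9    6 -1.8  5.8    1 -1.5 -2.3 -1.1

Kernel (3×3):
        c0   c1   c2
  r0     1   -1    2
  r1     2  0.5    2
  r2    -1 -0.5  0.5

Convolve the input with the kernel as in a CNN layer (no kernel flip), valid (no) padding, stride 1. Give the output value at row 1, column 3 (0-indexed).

The receptive field on the input at this output position is [3.6 5.2 -2.7 / -2.6 -0.3 5.7 / -2.9 0.8 -2.7]. Elementwise product with the kernel and sum: 3.6·1 + 5.2·-1 + -2.7·2 + -2.6·2 + -0.3·0.5 + 5.7·2 + -2.9·-1 + 0.8·-0.5 + -2.7·0.5.

0.2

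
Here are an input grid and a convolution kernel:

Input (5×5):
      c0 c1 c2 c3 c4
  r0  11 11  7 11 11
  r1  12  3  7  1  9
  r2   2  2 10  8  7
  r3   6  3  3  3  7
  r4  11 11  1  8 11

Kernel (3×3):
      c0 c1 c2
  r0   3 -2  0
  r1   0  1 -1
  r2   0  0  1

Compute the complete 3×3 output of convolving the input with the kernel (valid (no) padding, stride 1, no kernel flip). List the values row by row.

17 33 -2
25 0 27
3 -6 21

Output[0,0]: The receptive field on the input at this output position is [11 11 7 / 12 3 7 / 2 2 10]. Elementwise product with the kernel and sum: 11·3 + 11·-2 + 3·1 + 7·-1 + 10·1.
Output[0,1]: The receptive field on the input at this output position is [11 7 11 / 3 7 1 / 2 10 8]. Elementwise product with the kernel and sum: 11·3 + 7·-2 + 7·1 + 1·-1 + 8·1.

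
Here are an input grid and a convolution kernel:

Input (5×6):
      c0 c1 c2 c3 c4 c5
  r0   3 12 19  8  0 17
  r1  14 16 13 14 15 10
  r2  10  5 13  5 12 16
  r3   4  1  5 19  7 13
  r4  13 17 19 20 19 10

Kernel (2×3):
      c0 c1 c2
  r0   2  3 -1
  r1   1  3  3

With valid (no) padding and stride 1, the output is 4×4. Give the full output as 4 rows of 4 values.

124 170 162 88
127 116 117 152
44 117 112 109
127 132 196 153

Output[0,0]: The receptive field on the input at this output position is [3 12 19 / 14 16 13]. Elementwise product with the kernel and sum: 3·2 + 12·3 + 19·-1 + 14·1 + 16·3 + 13·3.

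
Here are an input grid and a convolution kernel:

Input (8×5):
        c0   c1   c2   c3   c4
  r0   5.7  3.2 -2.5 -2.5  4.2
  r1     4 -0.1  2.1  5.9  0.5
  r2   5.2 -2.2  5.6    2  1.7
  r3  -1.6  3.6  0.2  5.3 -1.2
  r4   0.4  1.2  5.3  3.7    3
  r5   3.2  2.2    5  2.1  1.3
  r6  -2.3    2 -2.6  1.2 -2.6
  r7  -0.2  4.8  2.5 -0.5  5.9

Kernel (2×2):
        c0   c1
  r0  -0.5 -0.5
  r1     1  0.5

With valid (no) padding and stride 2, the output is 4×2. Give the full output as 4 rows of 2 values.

Output[0,0]: The receptive field on the input at this output position is [5.7 3.2 / 4 -0.1]. Elementwise product with the kernel and sum: 5.7·-0.5 + 3.2·-0.5 + 4·1 + -0.1·0.5.

-0.5 7.55
-1.3 -0.95
3.5 1.55
2.35 2.95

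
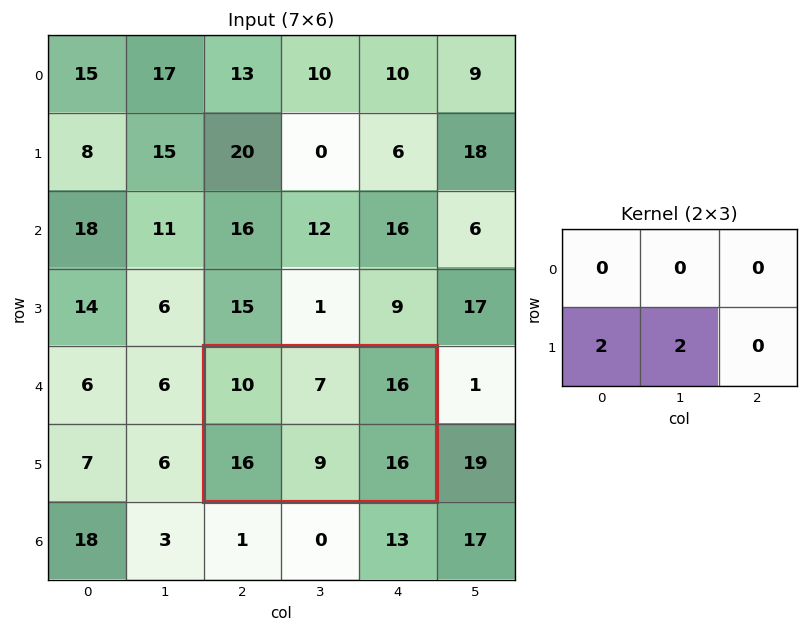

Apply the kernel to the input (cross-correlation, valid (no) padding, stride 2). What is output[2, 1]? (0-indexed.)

50

The receptive field on the input at this output position is [10 7 16 / 16 9 16]. Elementwise product with the kernel and sum: 16·2 + 9·2.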